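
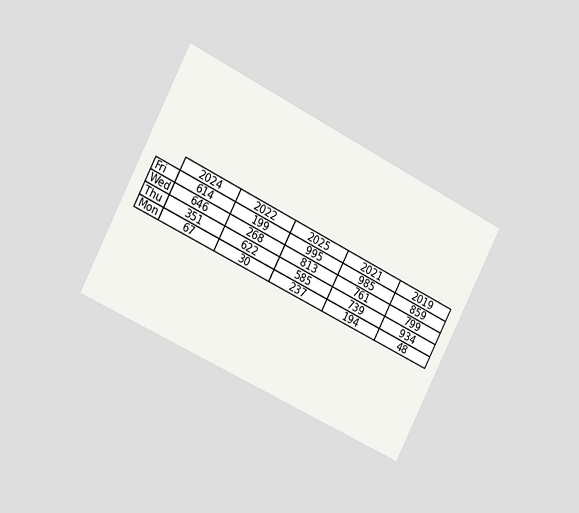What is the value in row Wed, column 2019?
799

The chart is tilted about 27° clockwise and viewed slightly from the left. The (Wed, 2019) cell reads 799.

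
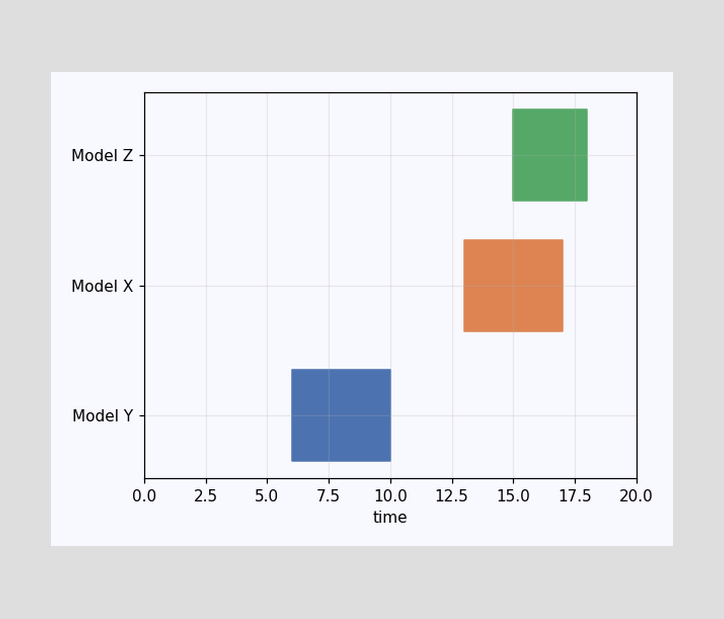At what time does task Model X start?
13

The Model X bar begins at t=13.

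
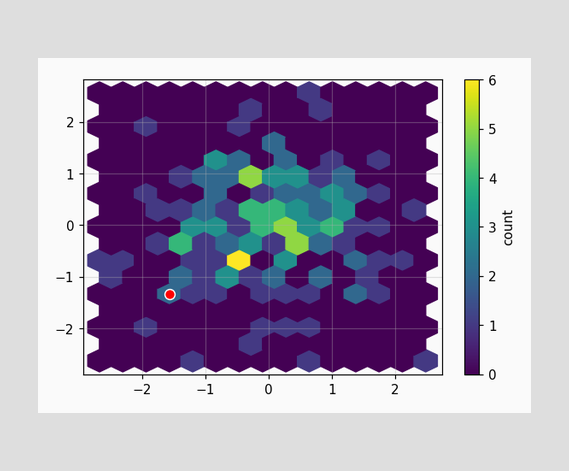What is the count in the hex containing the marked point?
2

The marked hex reads 2 on the colorbar.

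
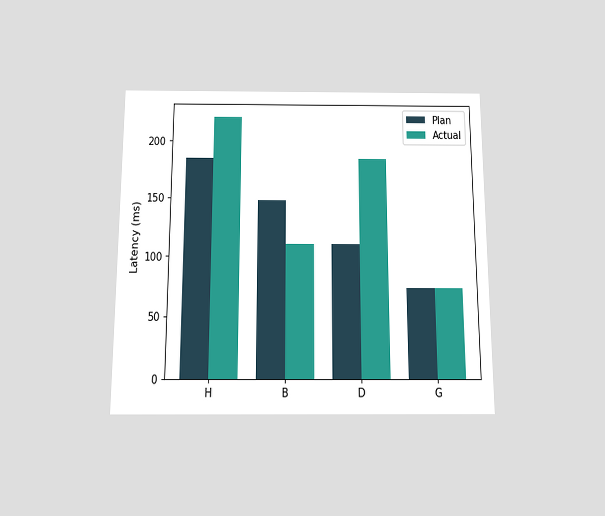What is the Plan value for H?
185ms

The chart is viewed slightly from below. The Plan bar at H reaches 185ms on the y-axis.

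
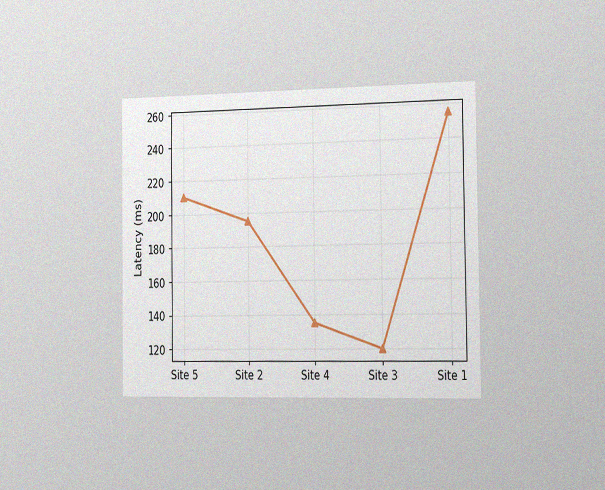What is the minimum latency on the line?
120ms

The chart is viewed slightly from the right, with some photo noise. The lowest point is at Site 3, and reading across to the y-axis gives 120ms.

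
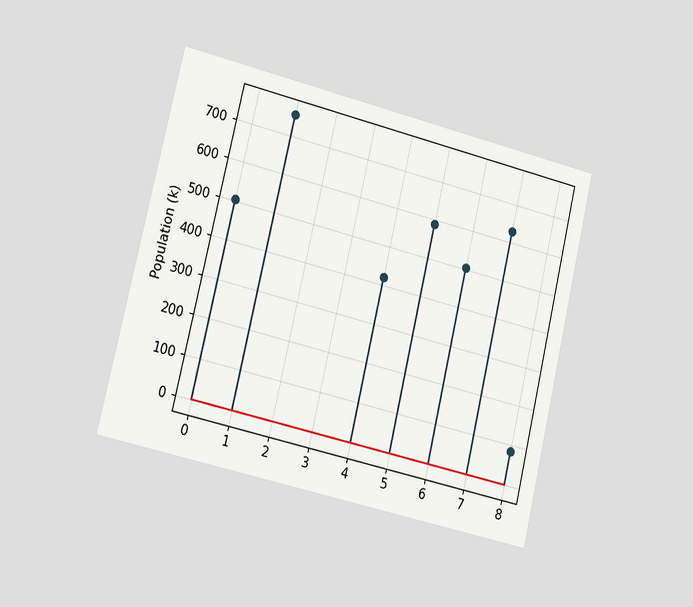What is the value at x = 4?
The chart is tilted about 13° clockwise and viewed slightly from the left. The stem at x=4 reaches 420k.

420k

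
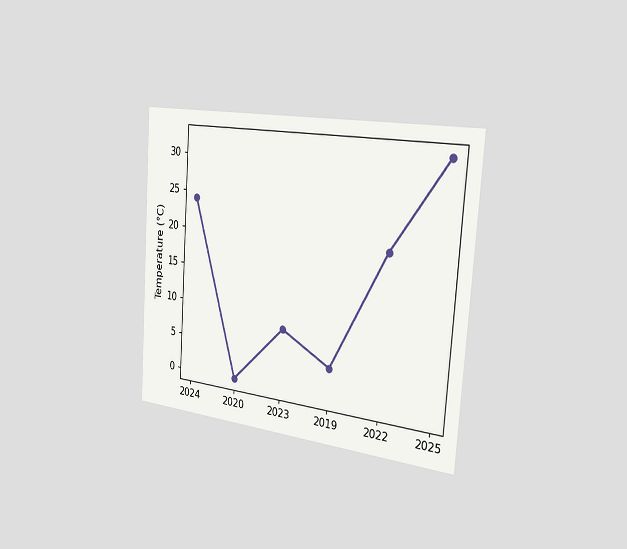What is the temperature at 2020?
The chart is tilted about 4° clockwise and viewed slightly from the right. At 2020, the line is at 0°C.

0°C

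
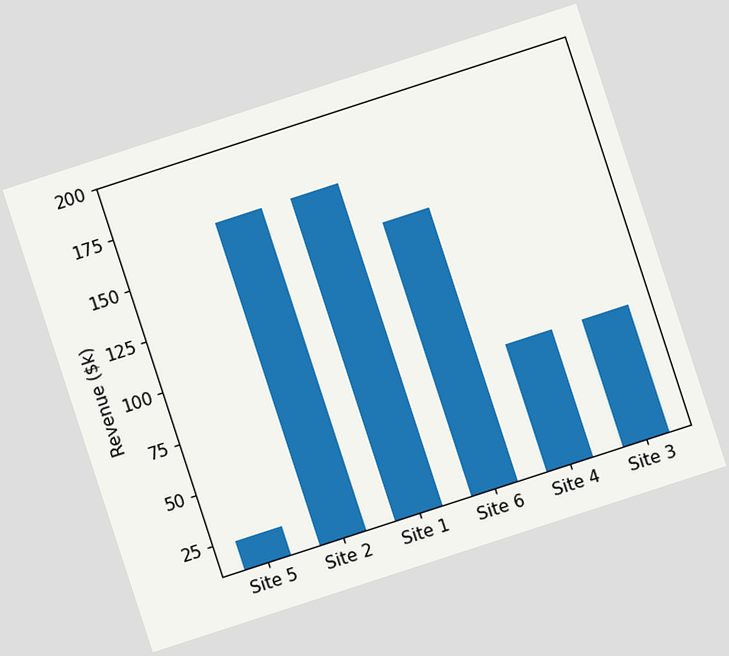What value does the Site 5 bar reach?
The chart is tilted about 18° counter-clockwise. Reading along the chart's y-axis, the Site 5 bar reaches $24k.

$24k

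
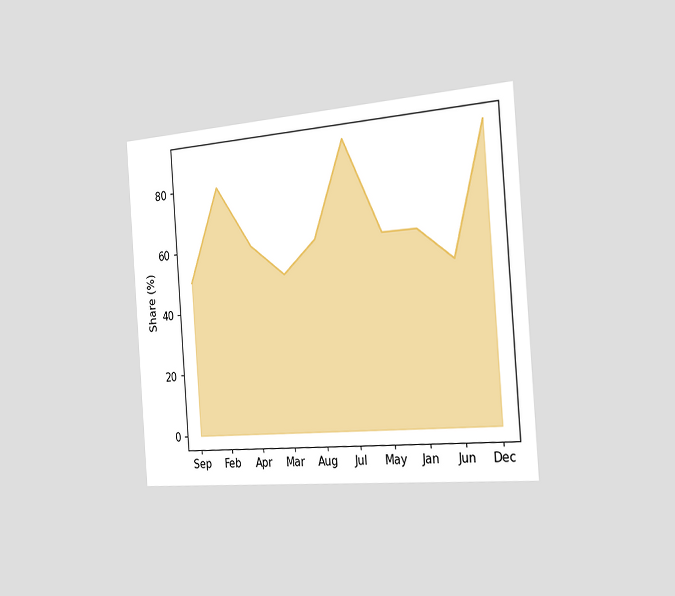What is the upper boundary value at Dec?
90%

The chart is tilted about 4° counter-clockwise and viewed slightly from the right. At Dec the upper boundary is at 90%.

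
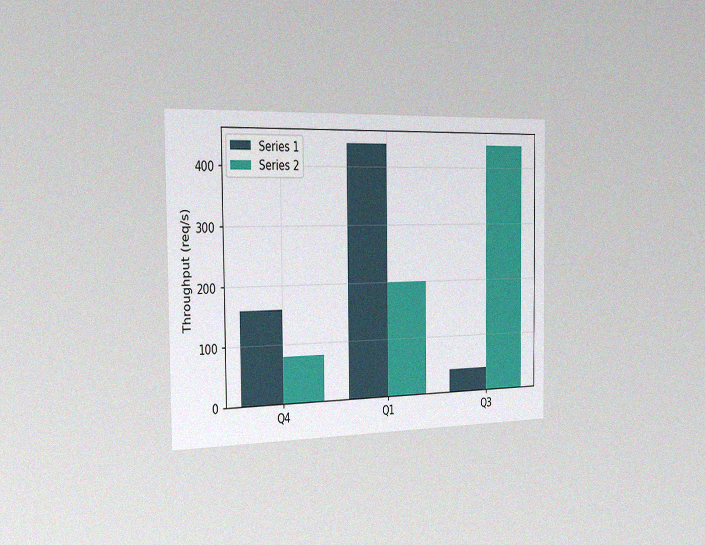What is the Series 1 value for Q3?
40req/s

The chart is viewed slightly from the left, with some photo noise. The Series 1 bar at Q3 reaches 40req/s on the y-axis.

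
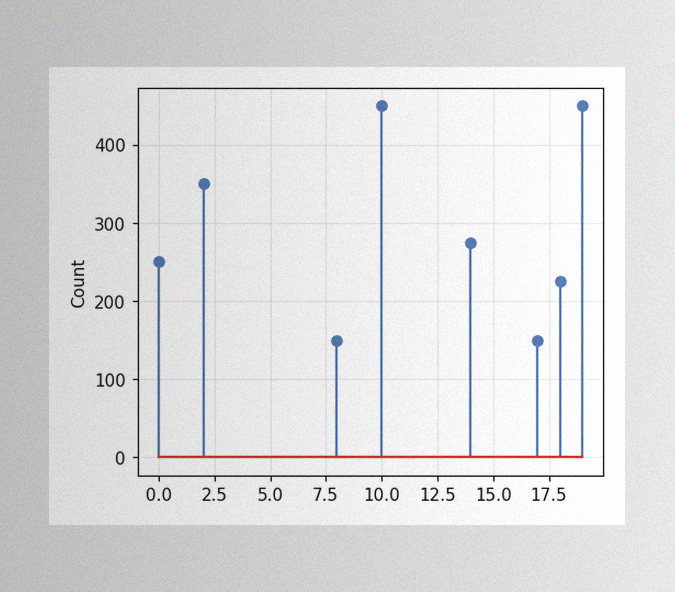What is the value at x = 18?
225

The image has some photo noise and uneven lighting. The stem at x=18 reaches 225.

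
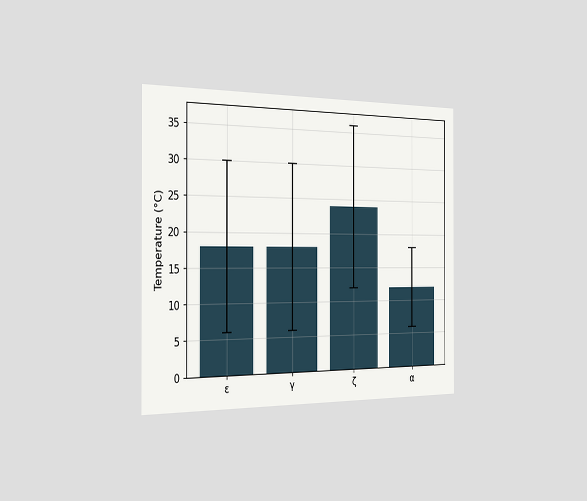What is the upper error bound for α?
The chart is viewed slightly from the left. The α bar's upper whisker reaches 18°C.

18°C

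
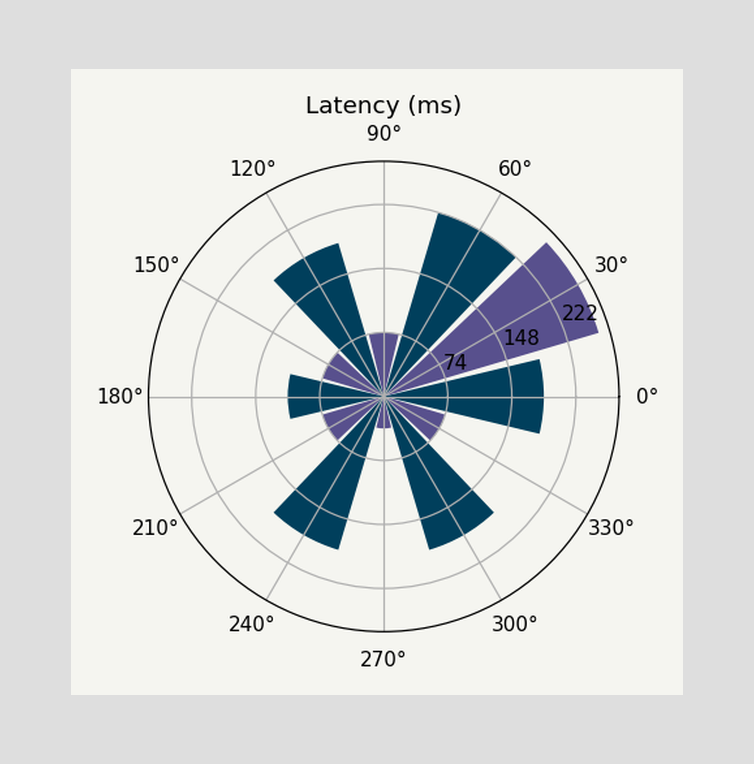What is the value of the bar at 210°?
74ms

The bar at 210° reaches 74ms on the radial axis.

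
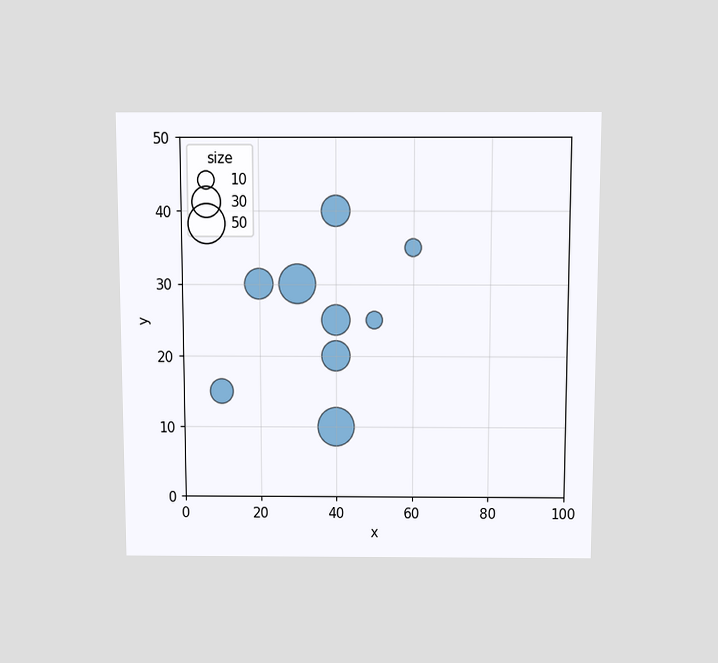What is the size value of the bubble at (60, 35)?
The chart is viewed slightly from above. Matching the bubble at (60, 35) against the size legend gives 10.

10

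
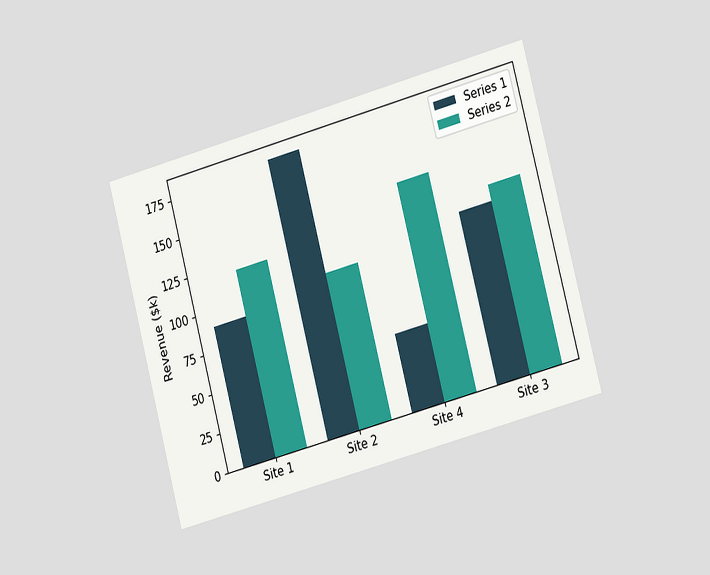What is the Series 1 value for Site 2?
$180k

The chart is tilted about 15° counter-clockwise and viewed slightly from the right. The Series 1 bar at Site 2 reaches $180k on the y-axis.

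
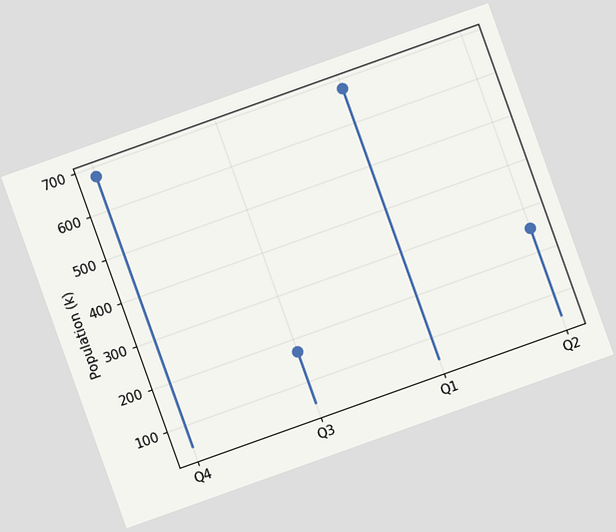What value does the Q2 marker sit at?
255k

The chart is tilted about 20° counter-clockwise. The Q2 marker sits at 255k.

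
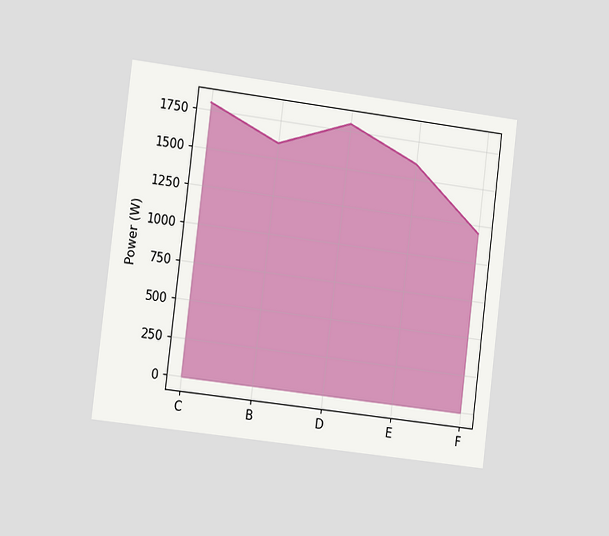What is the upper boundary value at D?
The chart is tilted about 7° clockwise and viewed slightly from the left. At D the upper boundary is at 1800W.

1800W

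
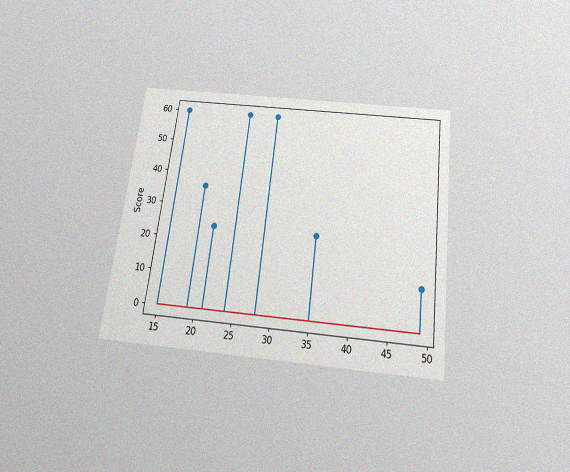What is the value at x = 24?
60

The chart is tilted about 7° clockwise and viewed slightly from below, with some photo noise. The stem at x=24 reaches 60.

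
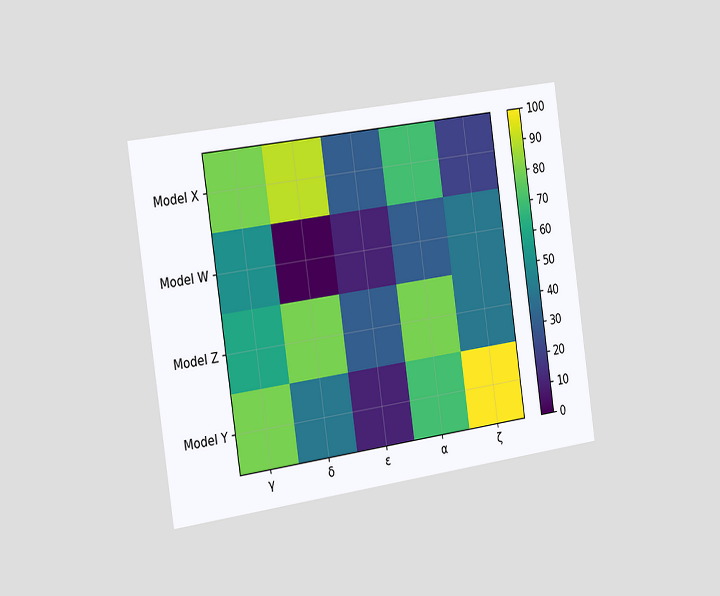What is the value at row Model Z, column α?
80

The chart is tilted about 8° counter-clockwise and viewed slightly from the left. Matching cell (Model Z, α) against the colorbar gives 80.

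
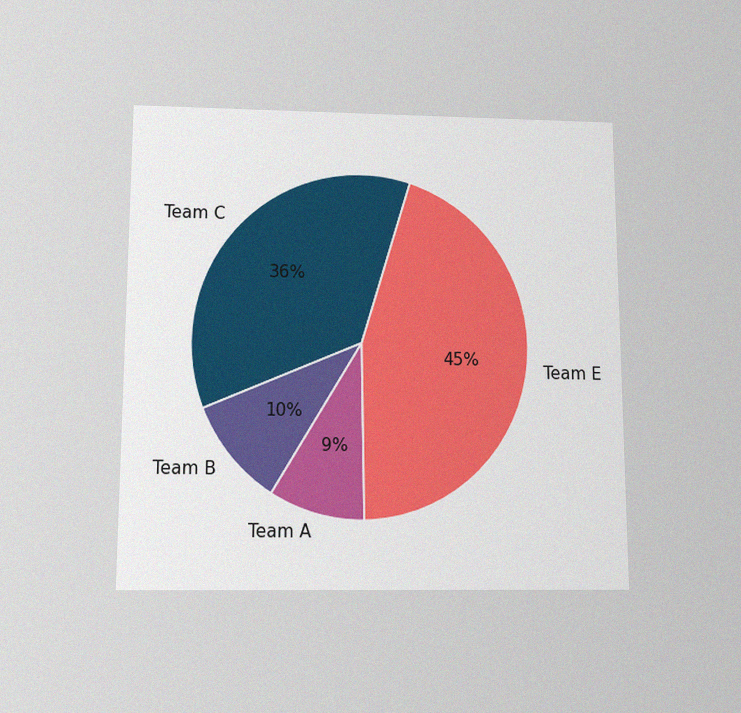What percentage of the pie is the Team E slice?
The chart is viewed slightly from below, with some photo noise. The Team E slice takes up 45% of the pie.

45%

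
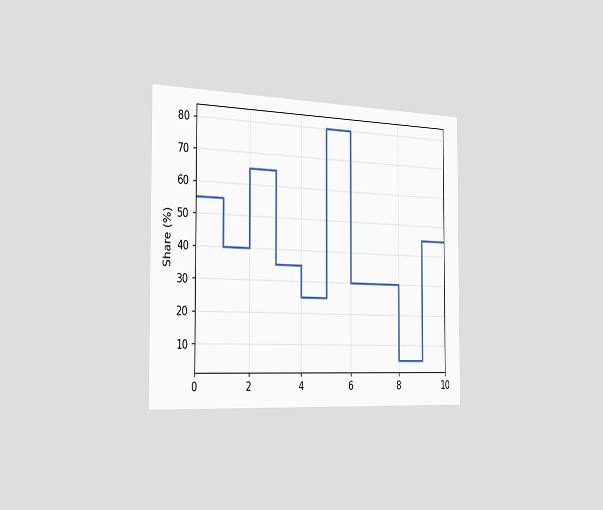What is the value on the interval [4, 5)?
25%

The chart is viewed slightly from the left. On [4, 5) the step sits at 25%.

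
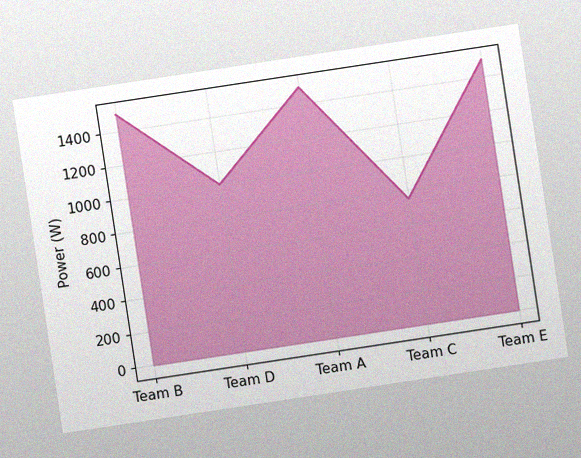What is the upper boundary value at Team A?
The chart is tilted about 9° counter-clockwise, with some photo noise. At Team A the upper boundary is at 1500W.

1500W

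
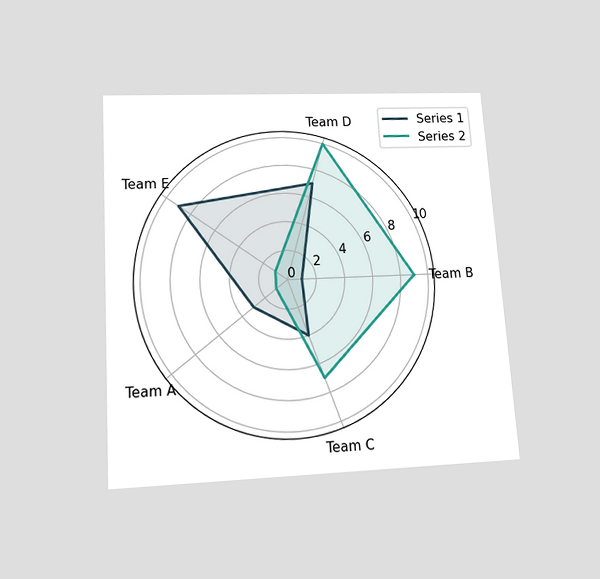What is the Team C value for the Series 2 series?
7

The chart is tilted about 4° counter-clockwise and viewed slightly from below. On the Team C axis, Series 2 reaches 7.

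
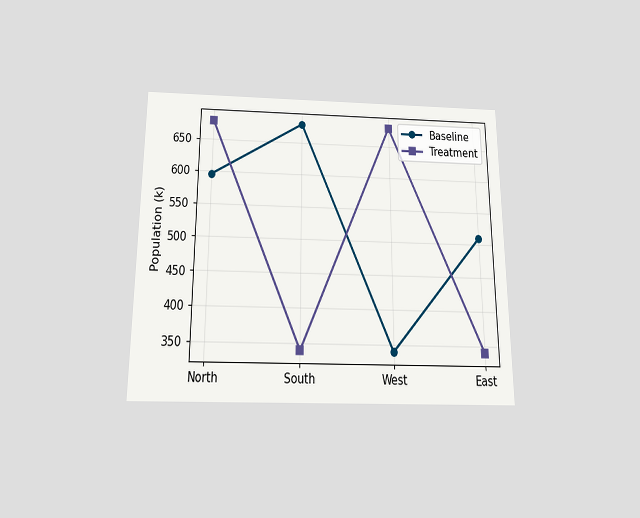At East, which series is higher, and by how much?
Baseline, by 170k

The chart is viewed slightly from below. At East, Baseline sits above the other line by 170k.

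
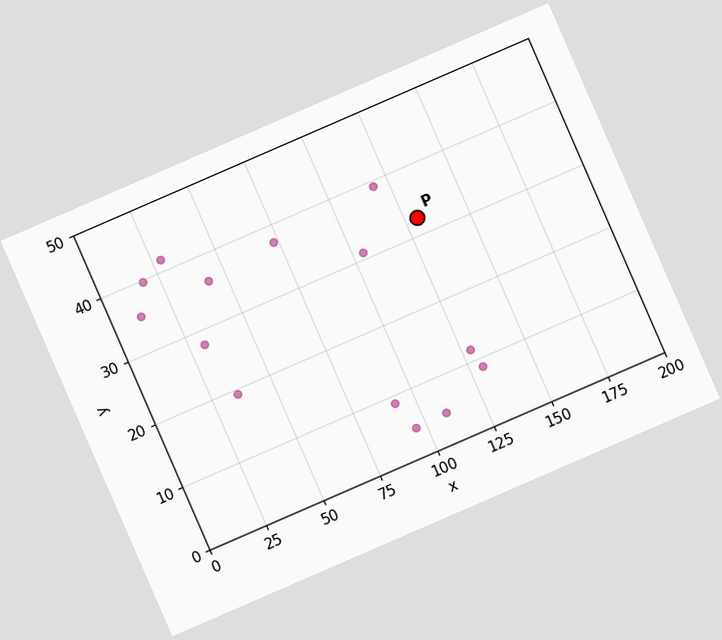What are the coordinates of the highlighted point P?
The chart is tilted about 23° counter-clockwise. Following the gridlines from P to each axis, P sits at (130, 32.5).

(130, 32.5)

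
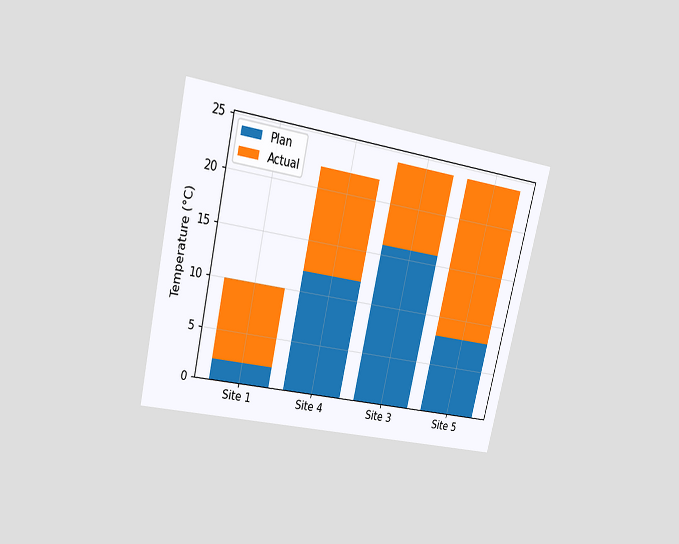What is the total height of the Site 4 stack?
The chart is tilted about 13° clockwise and viewed at a slight angle. The Site 4 stack's top reaches 22°C on the y-axis.

22°C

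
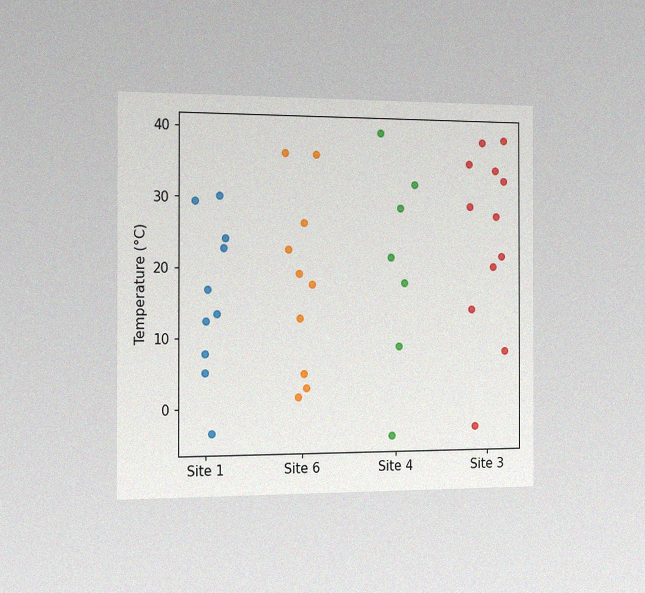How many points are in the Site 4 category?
The chart is viewed slightly from the left, with some photo noise. Counting the markers in the Site 4 column gives 7.

7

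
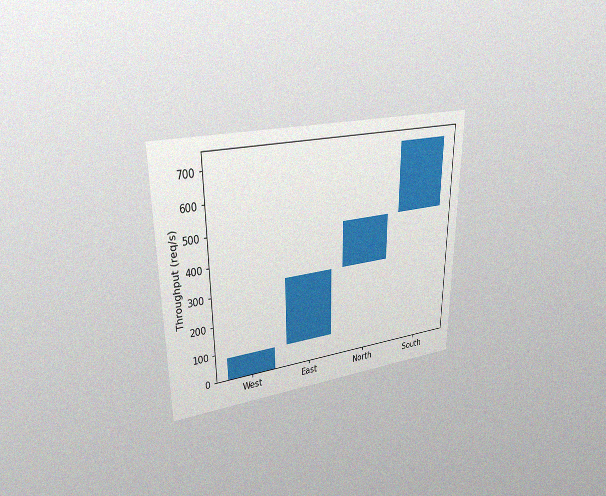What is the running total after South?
The chart is viewed at a slight angle, with some photo noise. After South the running total reaches 720req/s.

720req/s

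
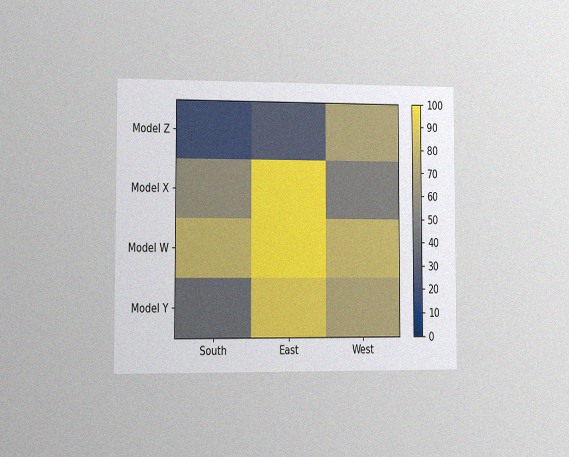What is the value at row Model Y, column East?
90

The chart is viewed slightly from the left, with some photo noise. Matching cell (Model Y, East) against the colorbar gives 90.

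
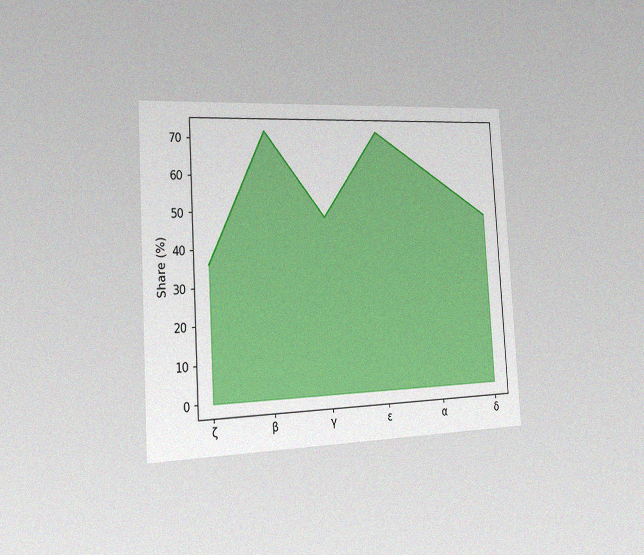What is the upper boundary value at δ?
The chart is tilted about 3° counter-clockwise and viewed slightly from the left, with some photo noise. At δ the upper boundary is at 48%.

48%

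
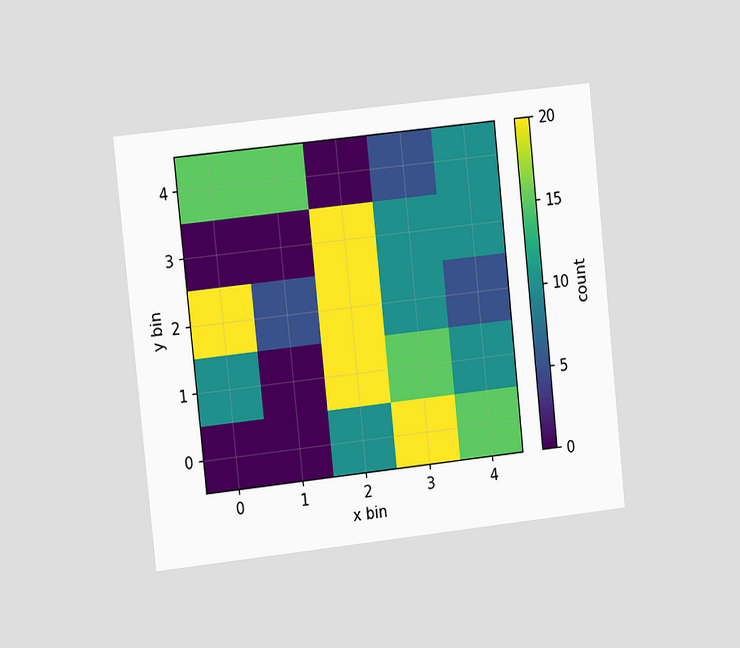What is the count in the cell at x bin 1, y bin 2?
5

The chart is tilted about 6° counter-clockwise and viewed slightly from the left. Matching the cell (1, 2) against the colorbar gives 5.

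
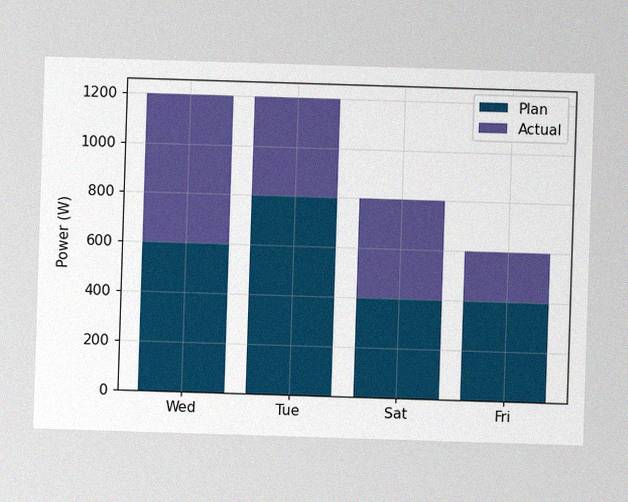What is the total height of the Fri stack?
The image has some photo noise and uneven lighting. The Fri stack's top reaches 600W on the y-axis.

600W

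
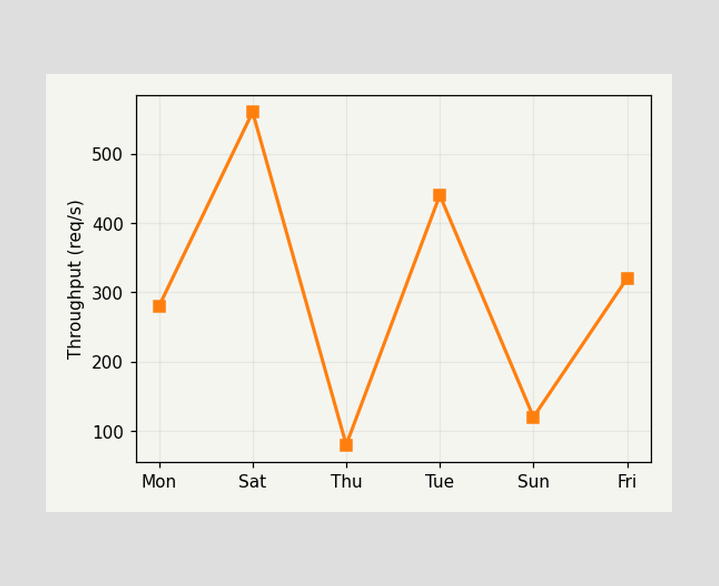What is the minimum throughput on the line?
80req/s

The lowest point is at Thu, and reading across to the y-axis gives 80req/s.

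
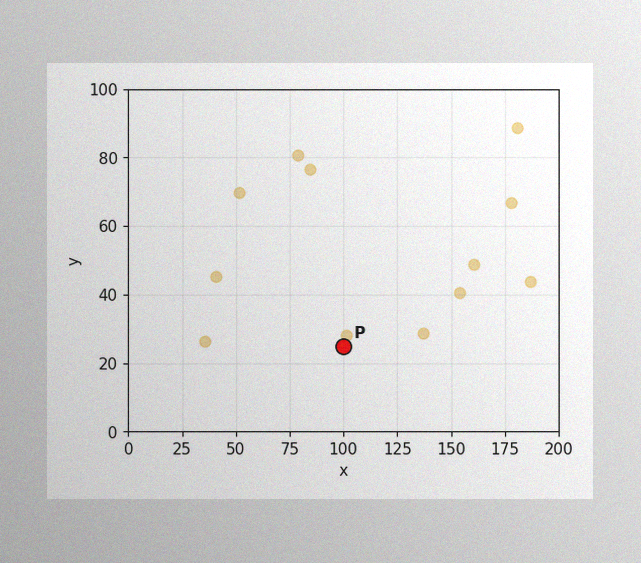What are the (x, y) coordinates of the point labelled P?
(100, 25)

The image has some photo noise and uneven lighting. Following the gridlines from P to each axis, P sits at (100, 25).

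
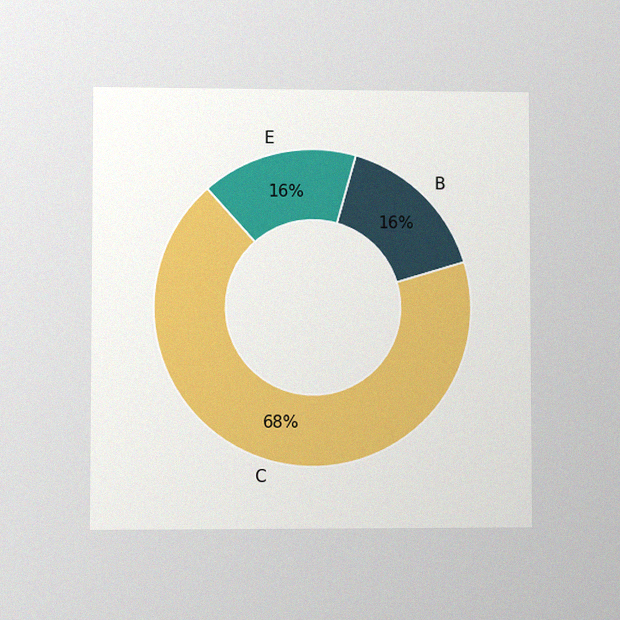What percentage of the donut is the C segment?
The chart is viewed at a slight angle, with some photo noise. The C segment takes up 68% of the ring.

68%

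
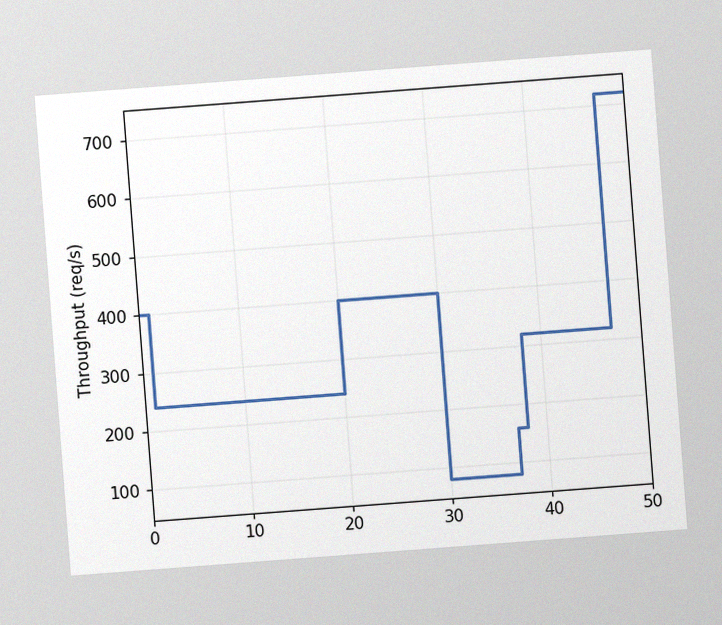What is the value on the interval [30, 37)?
The chart is tilted about 4° counter-clockwise, with some photo noise. On [30, 37) the step sits at 80req/s.

80req/s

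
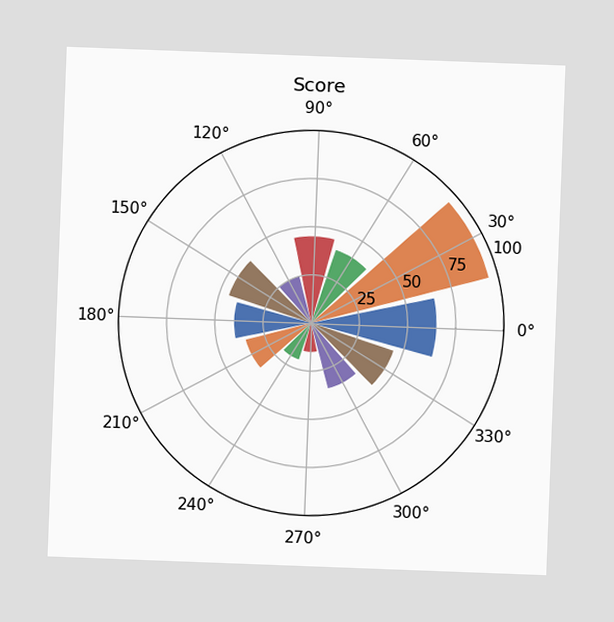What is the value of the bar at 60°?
The chart is tilted about 2° clockwise. The bar at 60° reaches 40 on the radial axis.

40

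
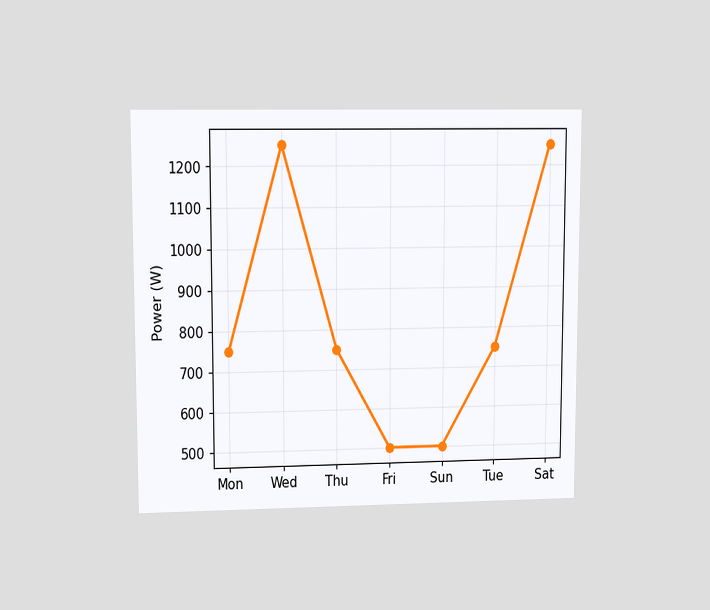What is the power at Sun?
500W

The chart is viewed at a slight angle. At Sun, the line is at 500W.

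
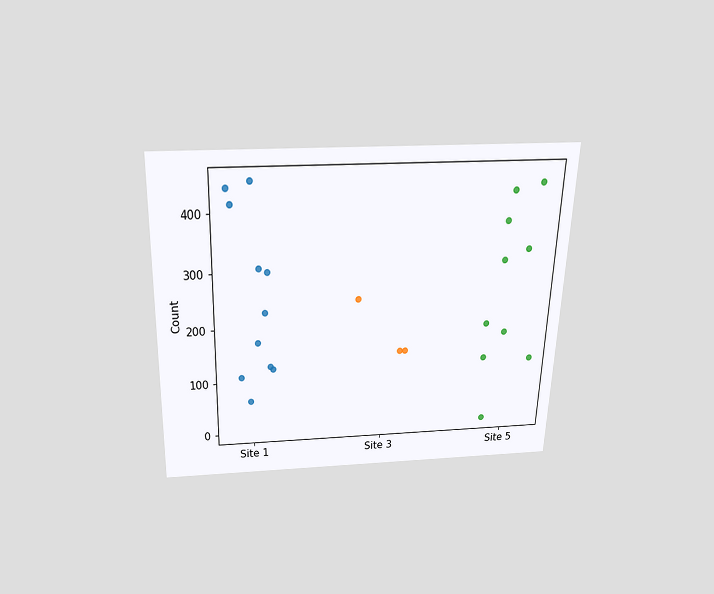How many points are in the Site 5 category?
The chart is viewed slightly from above. Counting the markers in the Site 5 column gives 10.

10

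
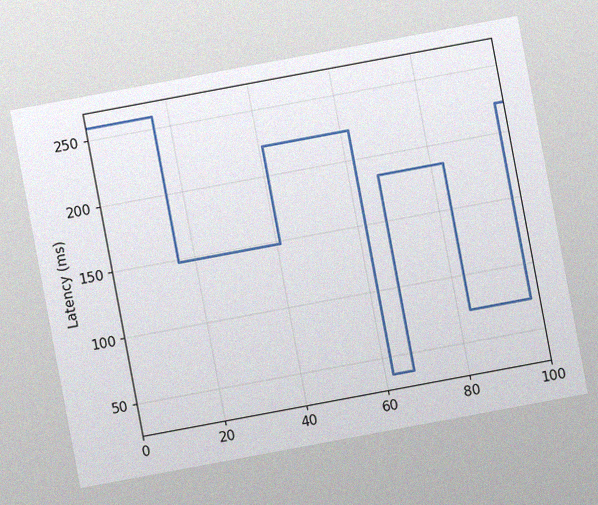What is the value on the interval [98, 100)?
222ms

The chart is tilted about 11° counter-clockwise, with some photo noise. On [98, 100) the step sits at 222ms.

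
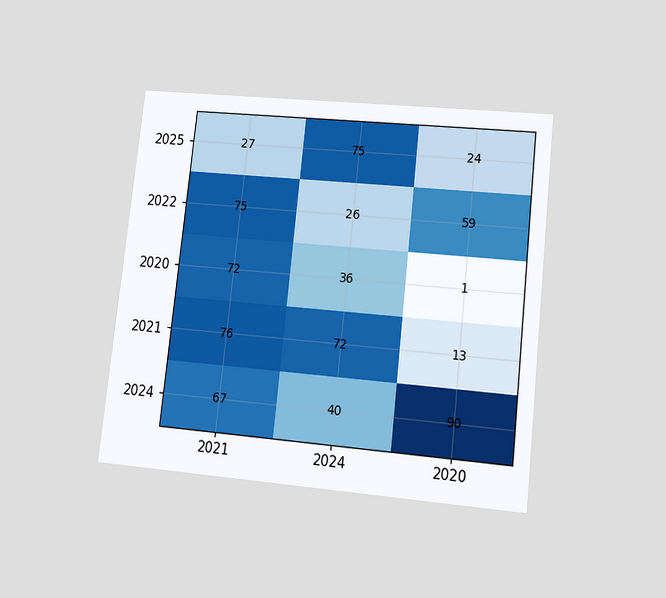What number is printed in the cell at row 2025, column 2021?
The chart is tilted about 6° clockwise and viewed at a slight angle. The (2025, 2021) cell reads 27.

27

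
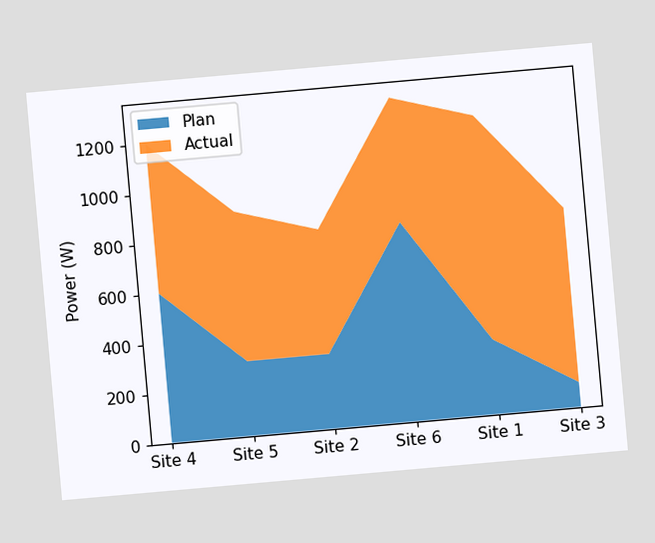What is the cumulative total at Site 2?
800W

The chart is tilted about 5° counter-clockwise. The stacked total at Site 2 reaches 800W.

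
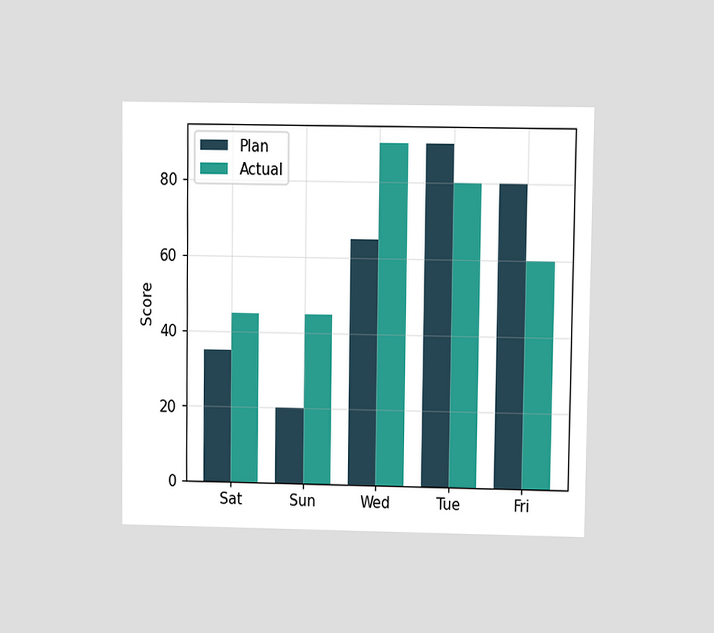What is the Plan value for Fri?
The chart is viewed at a slight angle. The Plan bar at Fri reaches 80 on the y-axis.

80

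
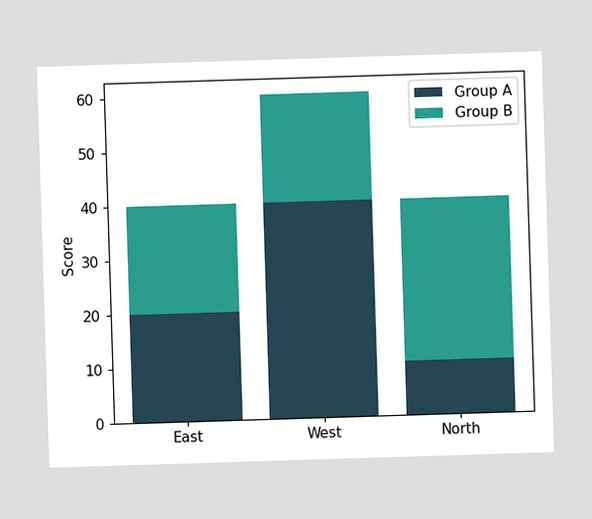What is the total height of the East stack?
40

The East stack's top reaches 40 on the y-axis.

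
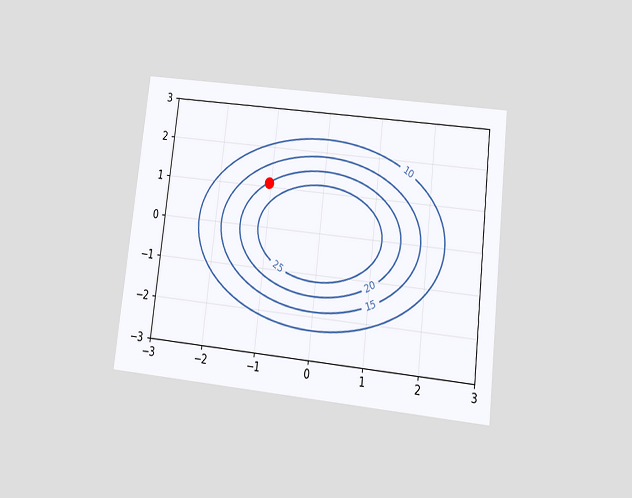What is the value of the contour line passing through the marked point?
20

The chart is tilted about 7° clockwise and viewed slightly from below. The marked point sits on the contour labelled 20.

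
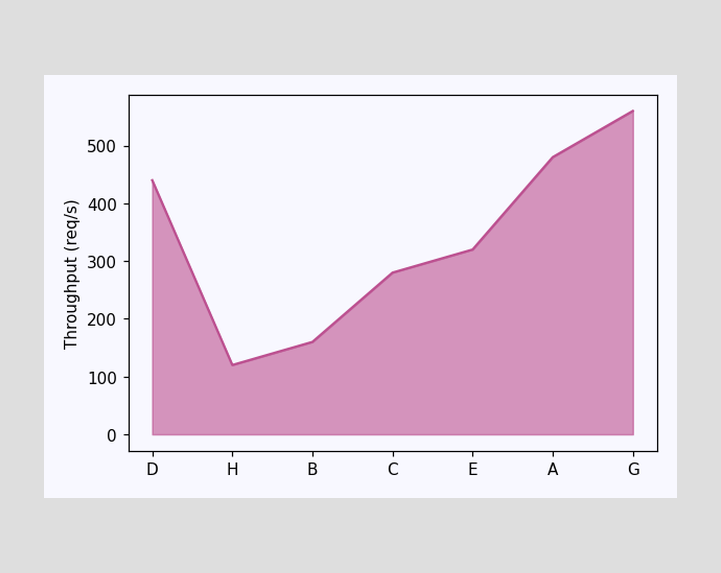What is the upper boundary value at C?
280req/s

At C the upper boundary is at 280req/s.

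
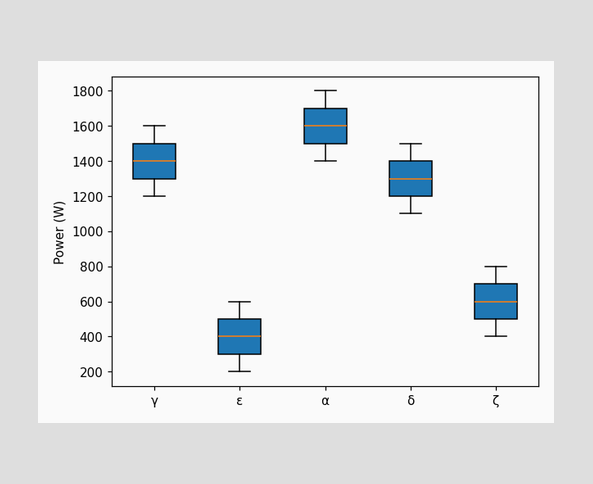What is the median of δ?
1300W

The median line in the δ box sits at 1300W.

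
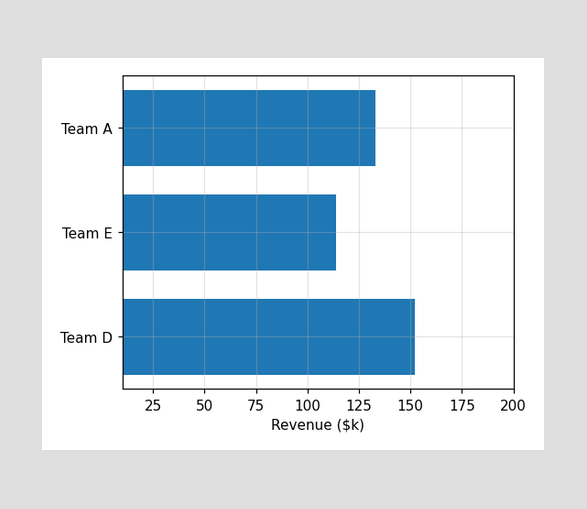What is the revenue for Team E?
$114k

Reading along the chart's x-axis, the Team E bar reaches $114k.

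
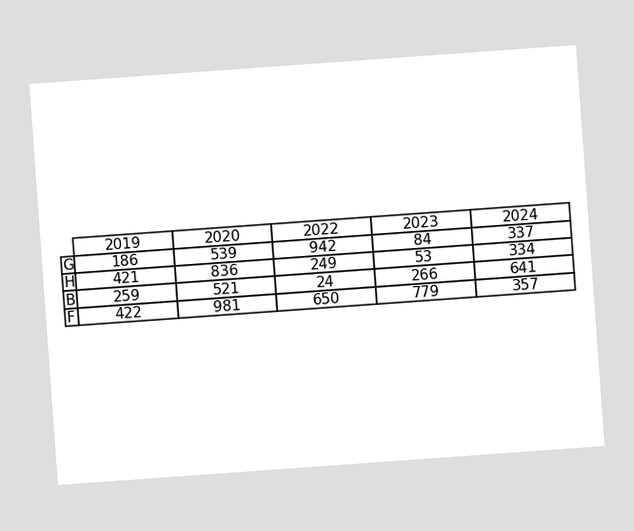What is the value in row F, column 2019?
The chart is tilted about 4° counter-clockwise. The (F, 2019) cell reads 422.

422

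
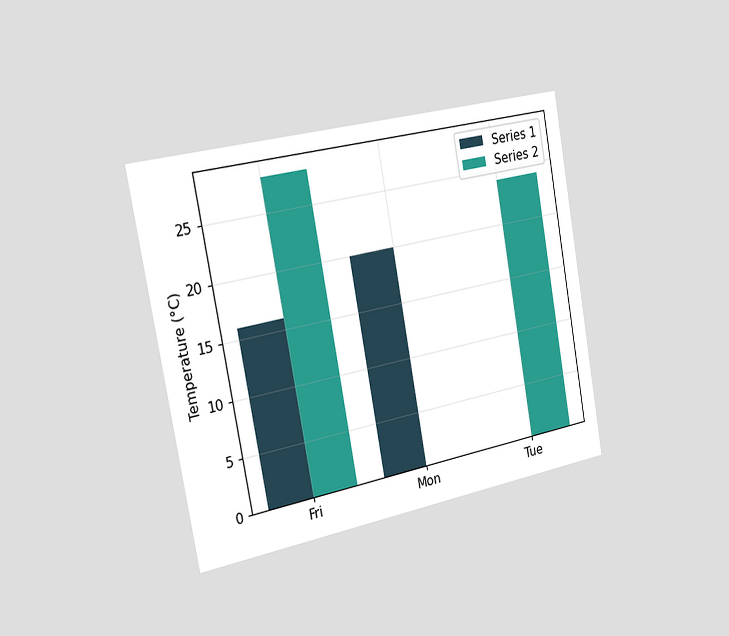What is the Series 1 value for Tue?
The chart is tilted about 10° counter-clockwise and viewed slightly from the left. The Series 1 bar at Tue reaches 0°C on the y-axis.

0°C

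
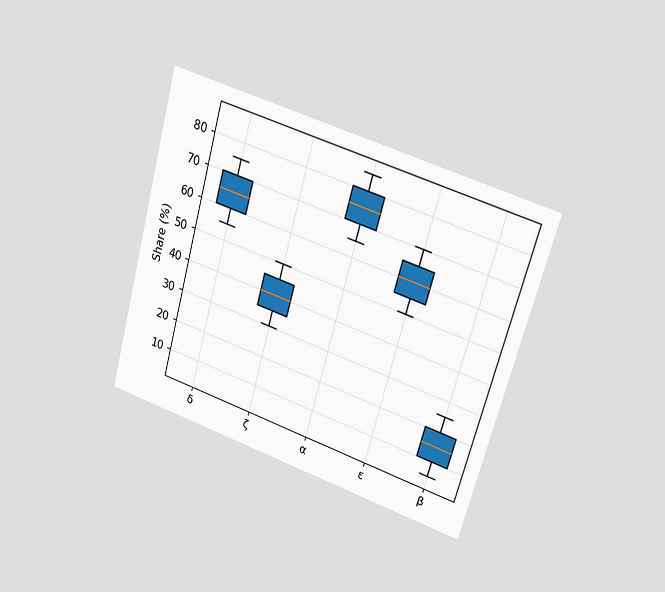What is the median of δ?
The chart is tilted about 15° clockwise and viewed at a slight angle. The median line in the δ box sits at 65%.

65%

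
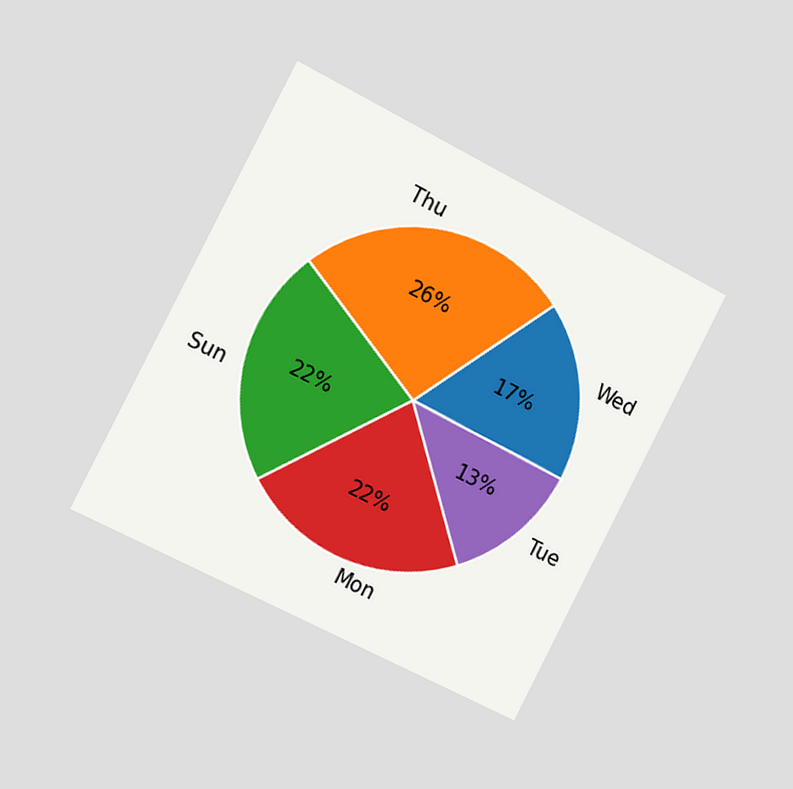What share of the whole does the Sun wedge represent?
22%

The chart is tilted about 27° clockwise and viewed slightly from the left. The Sun slice takes up 22% of the pie.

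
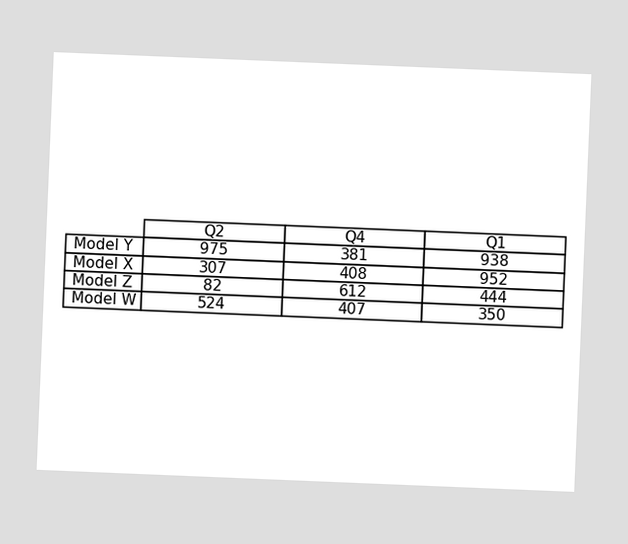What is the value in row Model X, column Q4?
The chart is tilted about 2° clockwise. The (Model X, Q4) cell reads 408.

408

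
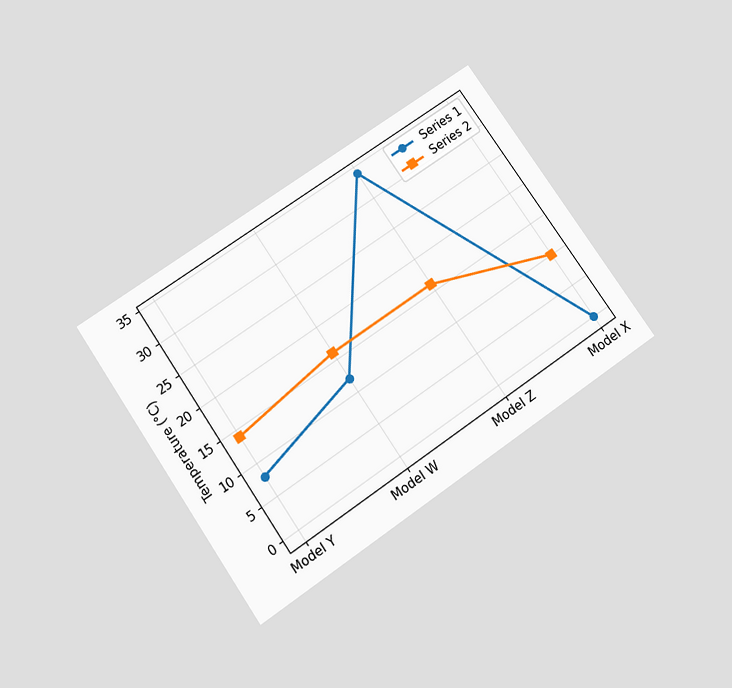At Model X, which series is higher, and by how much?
The chart is tilted about 34° counter-clockwise and viewed slightly from below. At Model X, Series 2 sits above the other line by 10°C.

Series 2, by 10°C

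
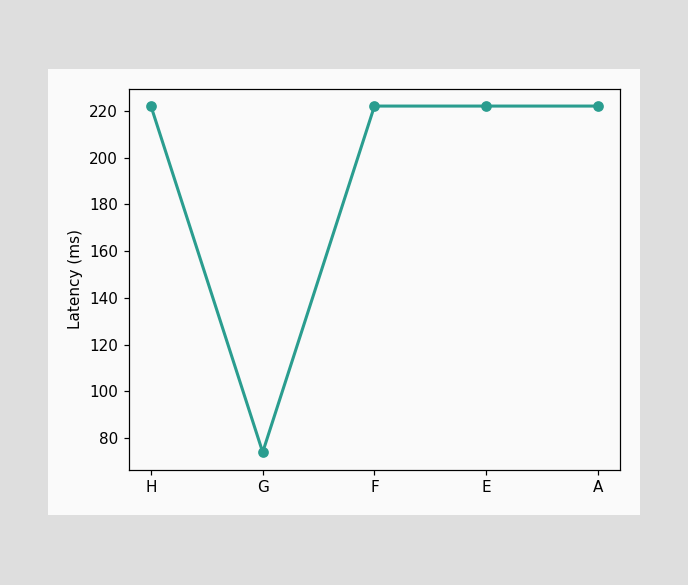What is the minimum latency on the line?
74ms

The lowest point is at G, and reading across to the y-axis gives 74ms.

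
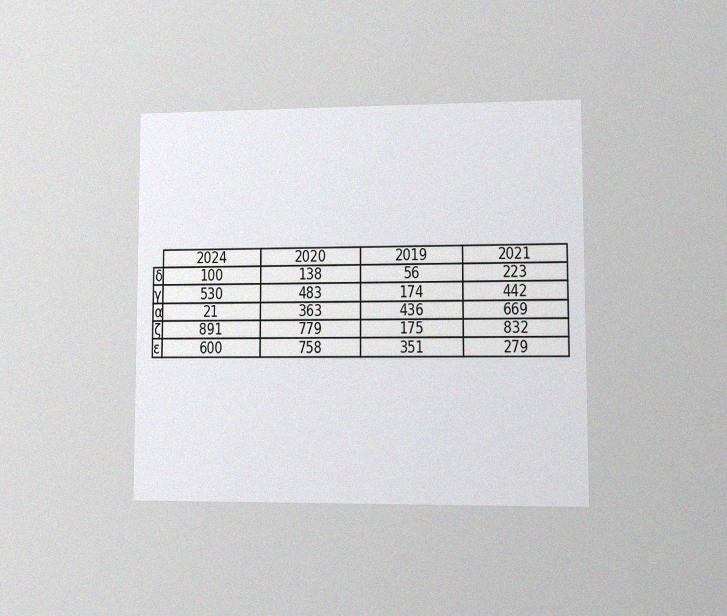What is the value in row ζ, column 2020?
The chart is viewed at a slight angle, with some photo noise. The (ζ, 2020) cell reads 779.

779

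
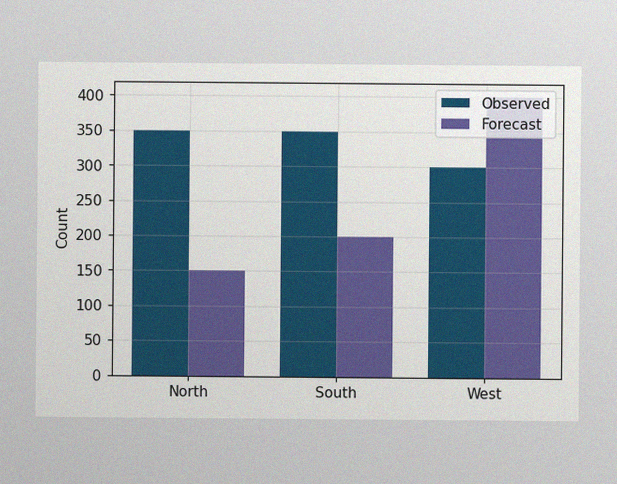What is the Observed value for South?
The image has some photo noise and uneven lighting. The Observed bar at South reaches 350 on the y-axis.

350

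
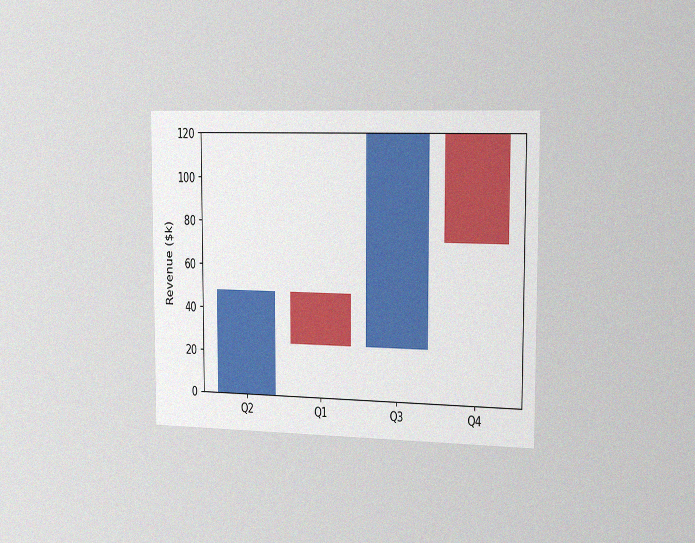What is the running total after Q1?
$24k

The chart is viewed slightly from the right, with some photo noise. After Q1 the running total reaches $24k.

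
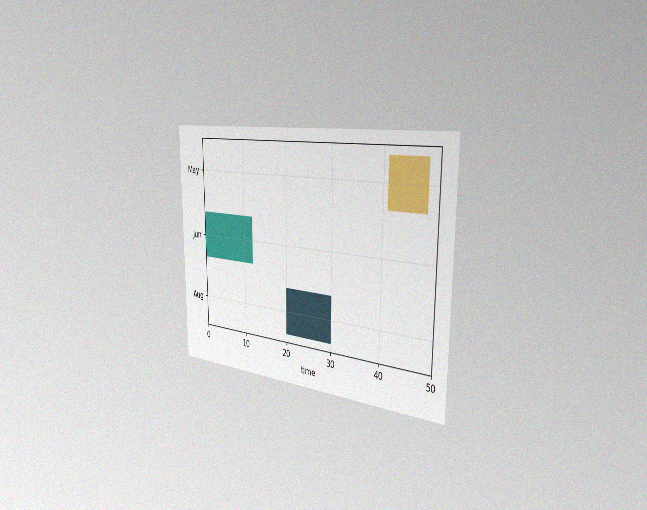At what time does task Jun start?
The chart is viewed slightly from the right, with some photo noise. The Jun bar begins at t=0.

0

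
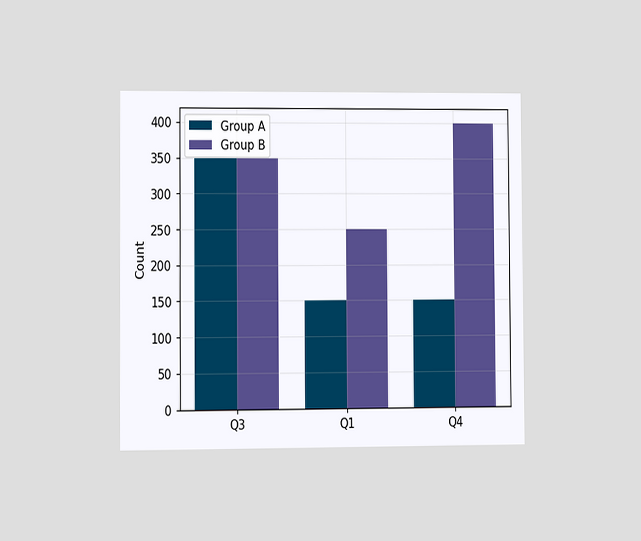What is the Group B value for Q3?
The chart is viewed slightly from the left. The Group B bar at Q3 reaches 350 on the y-axis.

350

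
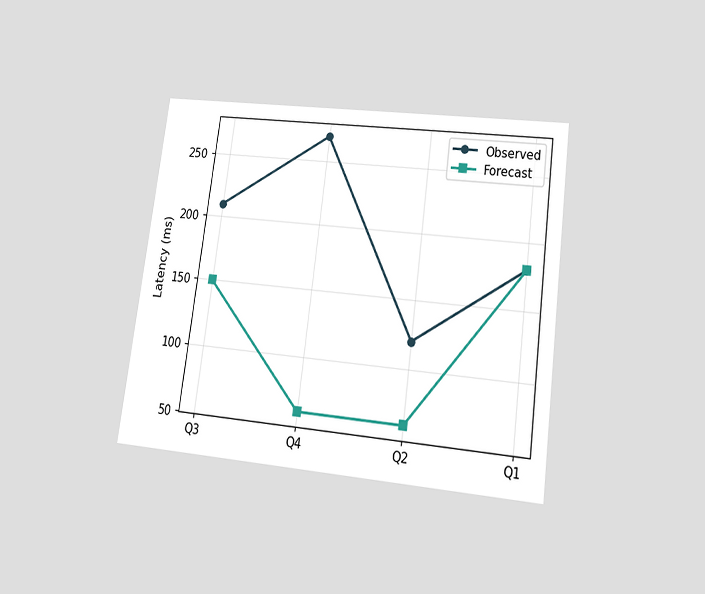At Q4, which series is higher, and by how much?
Observed, by 210ms

The chart is tilted about 8° clockwise and viewed slightly from below. At Q4, Observed sits above the other line by 210ms.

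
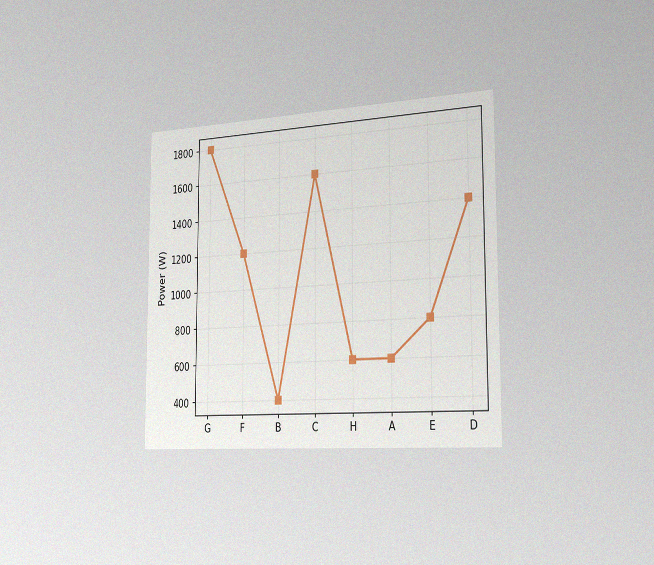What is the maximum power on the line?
The chart is viewed slightly from the right, with some photo noise. The highest point is at G, and reading across to the y-axis gives 1800W.

1800W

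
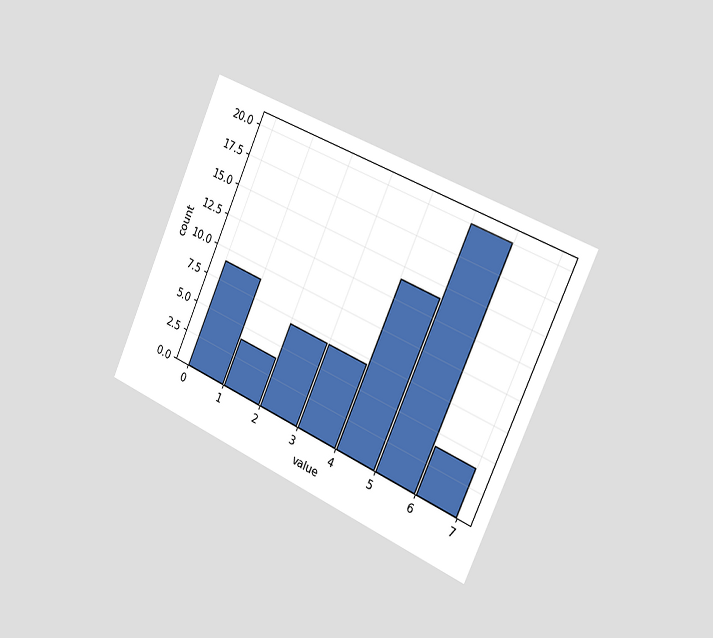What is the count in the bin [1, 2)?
The chart is tilted about 24° clockwise and viewed slightly from the right. The [1, 2) bin has height 4.

4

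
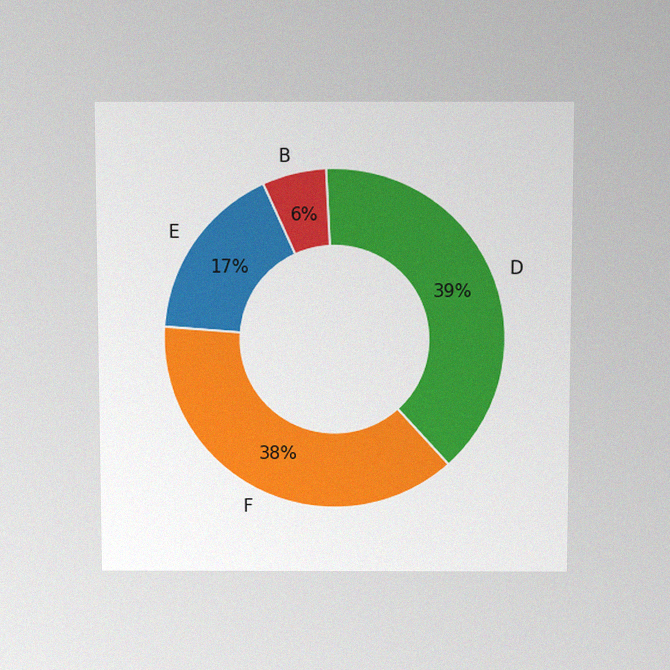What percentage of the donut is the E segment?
The chart is viewed slightly from above, with some photo noise. The E segment takes up 17% of the ring.

17%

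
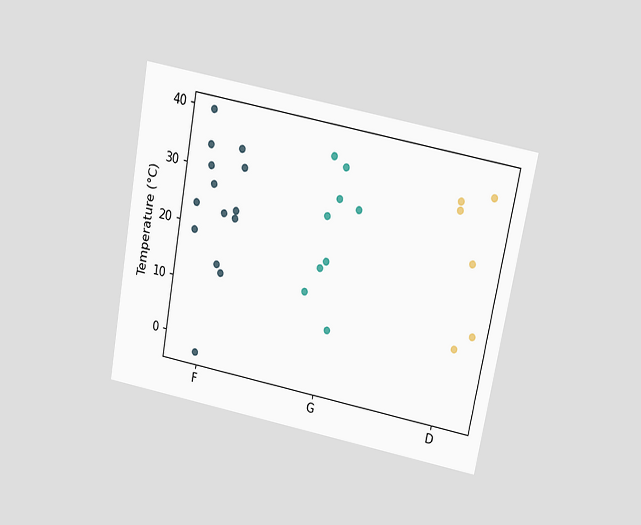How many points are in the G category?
9

The chart is tilted about 11° clockwise and viewed slightly from above. Counting the markers in the G column gives 9.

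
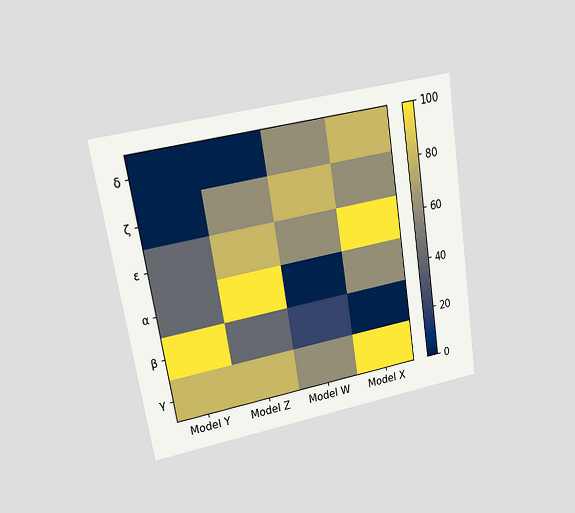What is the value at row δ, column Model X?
The chart is tilted about 9° counter-clockwise and viewed at a slight angle. Matching cell (δ, Model X) against the colorbar gives 80.

80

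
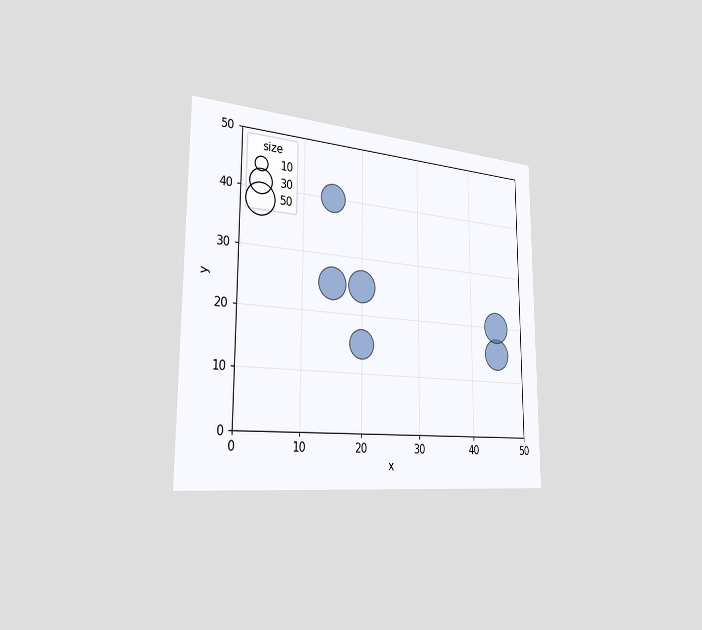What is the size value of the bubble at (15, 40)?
40

The chart is viewed slightly from the left. Matching the bubble at (15, 40) against the size legend gives 40.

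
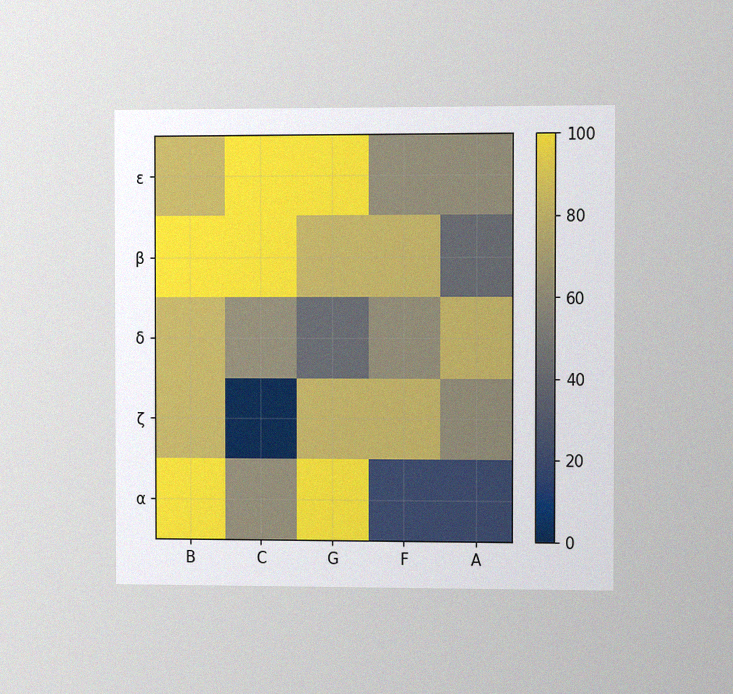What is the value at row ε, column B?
80

The chart is viewed slightly from the right, with some photo noise. Matching cell (ε, B) against the colorbar gives 80.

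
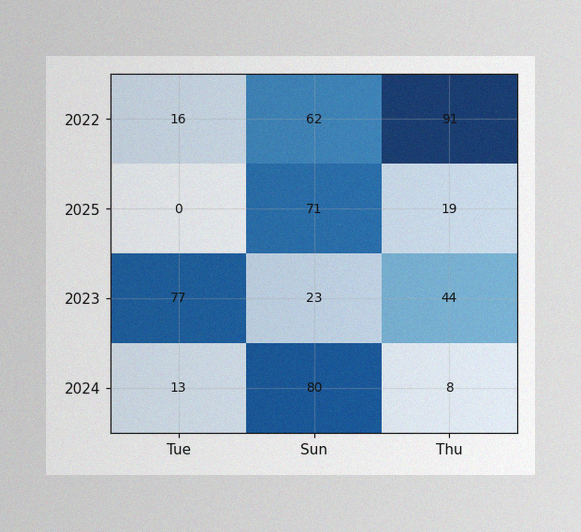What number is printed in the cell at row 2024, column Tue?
The image has some photo noise and uneven lighting. The (2024, Tue) cell reads 13.

13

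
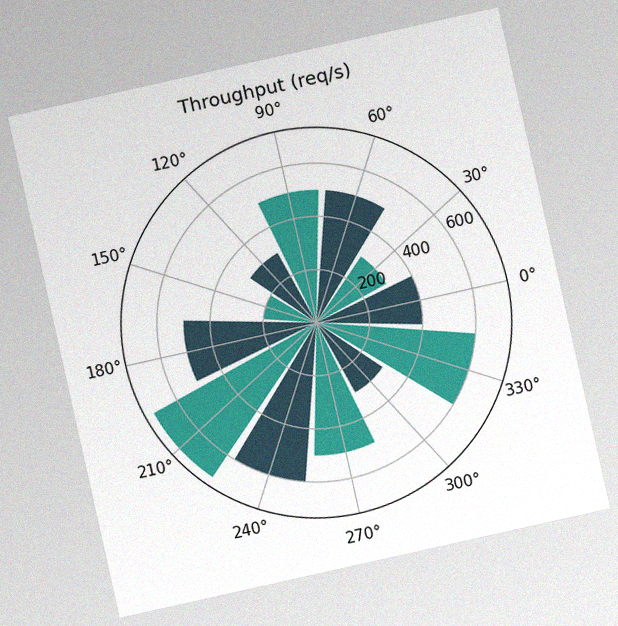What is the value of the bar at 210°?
The chart is tilted about 13° counter-clockwise, with some photo noise. The bar at 210° reaches 700req/s on the radial axis.

700req/s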